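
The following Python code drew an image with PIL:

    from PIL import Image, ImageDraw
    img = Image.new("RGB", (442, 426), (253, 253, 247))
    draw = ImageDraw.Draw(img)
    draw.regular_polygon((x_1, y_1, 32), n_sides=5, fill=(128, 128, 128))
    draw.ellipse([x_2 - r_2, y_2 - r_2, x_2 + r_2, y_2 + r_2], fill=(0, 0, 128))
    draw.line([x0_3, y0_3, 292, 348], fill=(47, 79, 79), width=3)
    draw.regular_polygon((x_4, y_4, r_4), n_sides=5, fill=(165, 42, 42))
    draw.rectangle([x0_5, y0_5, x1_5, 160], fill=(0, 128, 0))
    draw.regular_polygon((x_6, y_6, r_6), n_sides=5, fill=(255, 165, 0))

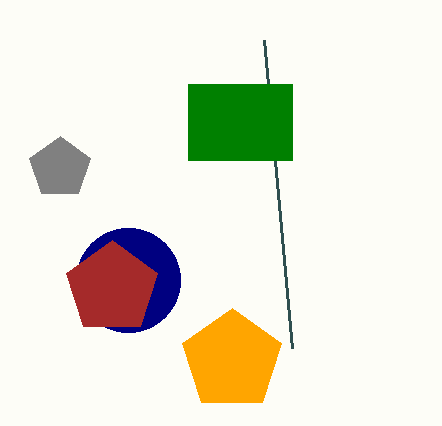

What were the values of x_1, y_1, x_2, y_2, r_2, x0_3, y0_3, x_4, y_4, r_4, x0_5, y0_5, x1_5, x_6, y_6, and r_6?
x_1 = 60; y_1 = 168; x_2 = 128; y_2 = 280; r_2 = 52; x0_3 = 264; y0_3 = 40; x_4 = 112; y_4 = 288; r_4 = 48; x0_5 = 188; y0_5 = 84; x1_5 = 292; x_6 = 232; y_6 = 360; r_6 = 52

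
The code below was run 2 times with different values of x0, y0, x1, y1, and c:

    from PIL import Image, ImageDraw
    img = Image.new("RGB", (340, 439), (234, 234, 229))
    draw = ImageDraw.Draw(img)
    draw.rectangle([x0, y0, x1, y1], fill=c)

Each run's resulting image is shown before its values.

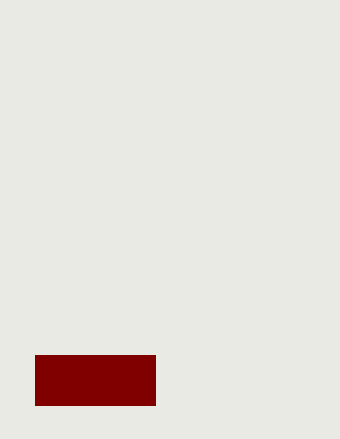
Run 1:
x0 = 35; y0 = 355; x1 = 155; y1 = 405; c = 'maroon'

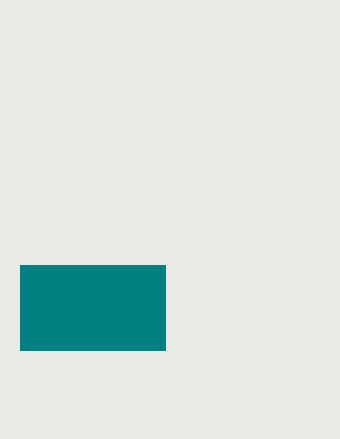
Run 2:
x0 = 20, y0 = 265, x1 = 165, y1 = 350, c = 'teal'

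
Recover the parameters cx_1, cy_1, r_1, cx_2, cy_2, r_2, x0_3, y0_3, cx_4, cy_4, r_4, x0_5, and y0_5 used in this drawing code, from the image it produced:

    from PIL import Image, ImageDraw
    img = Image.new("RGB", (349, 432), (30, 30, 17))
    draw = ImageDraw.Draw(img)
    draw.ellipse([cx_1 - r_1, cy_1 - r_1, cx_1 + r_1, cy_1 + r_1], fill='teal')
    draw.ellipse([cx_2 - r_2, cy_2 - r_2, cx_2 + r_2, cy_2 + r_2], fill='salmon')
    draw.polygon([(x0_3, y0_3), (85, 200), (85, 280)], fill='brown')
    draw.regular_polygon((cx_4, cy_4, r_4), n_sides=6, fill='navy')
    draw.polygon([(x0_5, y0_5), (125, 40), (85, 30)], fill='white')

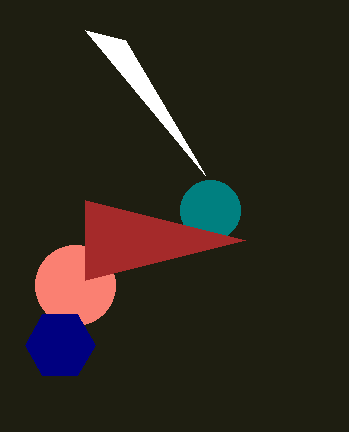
cx_1 = 210; cy_1 = 210; r_1 = 30; cx_2 = 75; cy_2 = 285; r_2 = 40; x0_3 = 245; y0_3 = 240; cx_4 = 60; cy_4 = 345; r_4 = 35; x0_5 = 205; y0_5 = 175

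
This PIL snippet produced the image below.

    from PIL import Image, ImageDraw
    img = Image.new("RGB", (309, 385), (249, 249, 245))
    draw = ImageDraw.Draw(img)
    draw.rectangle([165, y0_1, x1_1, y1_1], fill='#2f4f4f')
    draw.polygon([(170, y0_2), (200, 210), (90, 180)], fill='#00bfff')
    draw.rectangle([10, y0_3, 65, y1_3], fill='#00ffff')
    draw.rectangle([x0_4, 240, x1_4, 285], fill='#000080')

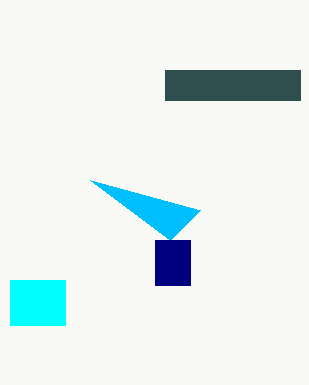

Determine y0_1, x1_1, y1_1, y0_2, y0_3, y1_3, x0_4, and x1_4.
y0_1 = 70; x1_1 = 300; y1_1 = 100; y0_2 = 240; y0_3 = 280; y1_3 = 325; x0_4 = 155; x1_4 = 190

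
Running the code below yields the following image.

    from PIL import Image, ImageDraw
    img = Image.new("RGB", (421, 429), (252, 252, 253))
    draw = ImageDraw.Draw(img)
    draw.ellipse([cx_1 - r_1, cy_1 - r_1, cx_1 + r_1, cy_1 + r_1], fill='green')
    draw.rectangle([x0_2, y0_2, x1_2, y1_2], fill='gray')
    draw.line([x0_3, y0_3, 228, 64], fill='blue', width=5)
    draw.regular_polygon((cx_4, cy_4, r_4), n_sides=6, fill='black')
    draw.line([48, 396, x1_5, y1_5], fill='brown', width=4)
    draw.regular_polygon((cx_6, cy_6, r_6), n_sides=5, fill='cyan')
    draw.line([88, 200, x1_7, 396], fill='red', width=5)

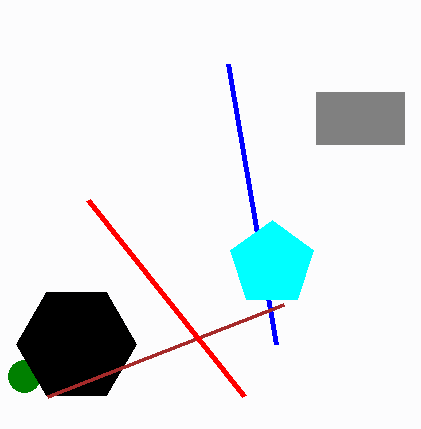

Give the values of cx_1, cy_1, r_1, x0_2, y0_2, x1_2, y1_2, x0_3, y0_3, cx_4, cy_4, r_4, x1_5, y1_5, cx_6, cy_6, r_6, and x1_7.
cx_1 = 24; cy_1 = 376; r_1 = 16; x0_2 = 316; y0_2 = 92; x1_2 = 404; y1_2 = 144; x0_3 = 276; y0_3 = 344; cx_4 = 76; cy_4 = 344; r_4 = 60; x1_5 = 284; y1_5 = 304; cx_6 = 272; cy_6 = 264; r_6 = 44; x1_7 = 244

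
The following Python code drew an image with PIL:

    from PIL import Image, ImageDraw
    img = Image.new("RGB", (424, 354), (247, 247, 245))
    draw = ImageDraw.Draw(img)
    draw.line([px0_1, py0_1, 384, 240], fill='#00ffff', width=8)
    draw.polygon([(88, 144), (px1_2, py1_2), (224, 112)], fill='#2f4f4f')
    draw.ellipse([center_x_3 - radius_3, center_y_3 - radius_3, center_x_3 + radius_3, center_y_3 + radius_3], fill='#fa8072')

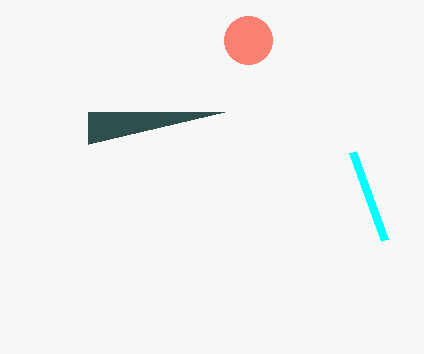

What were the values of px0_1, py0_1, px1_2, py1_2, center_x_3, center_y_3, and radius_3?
px0_1 = 352, py0_1 = 152, px1_2 = 88, py1_2 = 112, center_x_3 = 248, center_y_3 = 40, radius_3 = 24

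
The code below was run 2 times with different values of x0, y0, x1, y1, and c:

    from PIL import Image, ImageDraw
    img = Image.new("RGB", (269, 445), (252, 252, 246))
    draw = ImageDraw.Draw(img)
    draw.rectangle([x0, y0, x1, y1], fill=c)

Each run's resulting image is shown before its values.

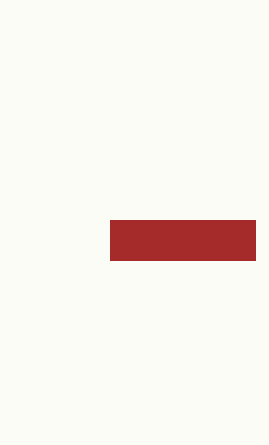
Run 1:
x0 = 110; y0 = 220; x1 = 255; y1 = 260; c = 'brown'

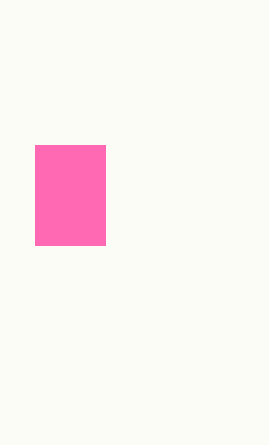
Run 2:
x0 = 35, y0 = 145, x1 = 105, y1 = 245, c = 'hotpink'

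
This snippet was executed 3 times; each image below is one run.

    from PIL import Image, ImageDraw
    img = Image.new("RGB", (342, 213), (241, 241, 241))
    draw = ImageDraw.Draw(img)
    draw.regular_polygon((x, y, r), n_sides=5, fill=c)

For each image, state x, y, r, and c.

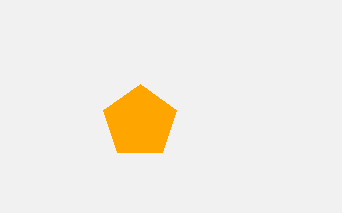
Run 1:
x = 140; y = 122; r = 38; c = 'orange'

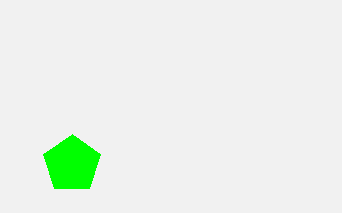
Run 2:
x = 72; y = 164; r = 30; c = 'lime'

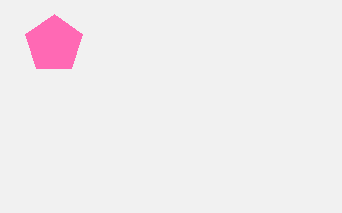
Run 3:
x = 54
y = 44
r = 30
c = 'hotpink'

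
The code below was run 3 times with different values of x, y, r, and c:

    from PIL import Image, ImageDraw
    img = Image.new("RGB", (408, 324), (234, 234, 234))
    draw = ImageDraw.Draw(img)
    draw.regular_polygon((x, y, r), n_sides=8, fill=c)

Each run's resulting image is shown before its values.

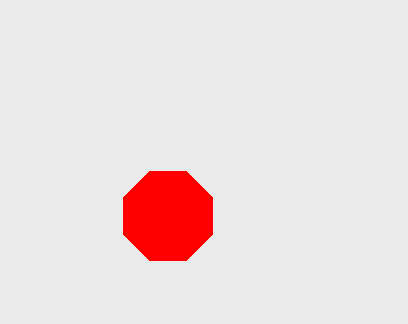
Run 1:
x = 168; y = 216; r = 48; c = 'red'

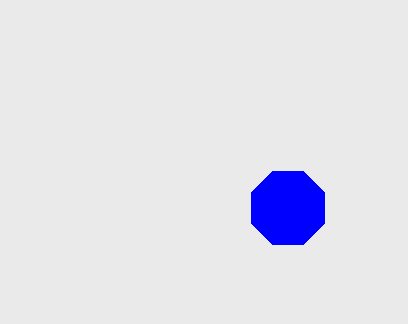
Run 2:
x = 288
y = 208
r = 40
c = 'blue'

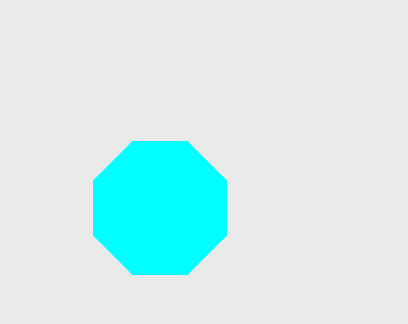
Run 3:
x = 160
y = 208
r = 72
c = 'cyan'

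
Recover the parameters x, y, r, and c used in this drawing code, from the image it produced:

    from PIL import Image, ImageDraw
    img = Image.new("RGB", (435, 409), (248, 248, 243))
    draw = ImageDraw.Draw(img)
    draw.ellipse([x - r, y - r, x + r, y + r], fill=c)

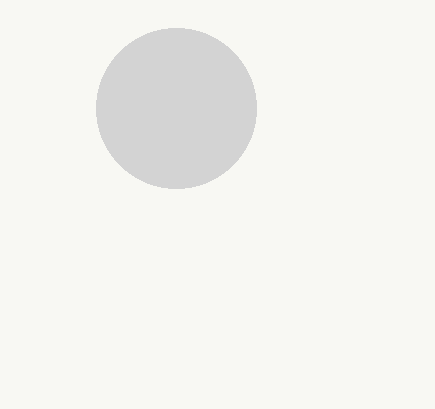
x = 176; y = 108; r = 80; c = 'lightgray'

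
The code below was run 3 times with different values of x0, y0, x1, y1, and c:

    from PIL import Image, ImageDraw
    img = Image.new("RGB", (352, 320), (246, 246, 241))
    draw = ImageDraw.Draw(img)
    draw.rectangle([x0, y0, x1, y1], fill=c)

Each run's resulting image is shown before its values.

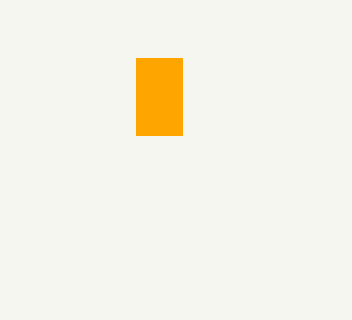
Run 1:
x0 = 136
y0 = 58
x1 = 182
y1 = 135
c = 'orange'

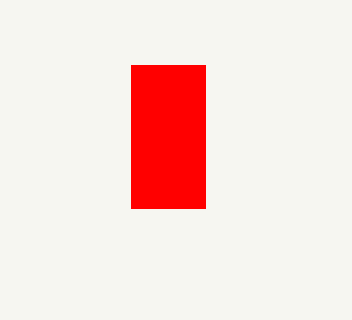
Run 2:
x0 = 131; y0 = 65; x1 = 205; y1 = 208; c = 'red'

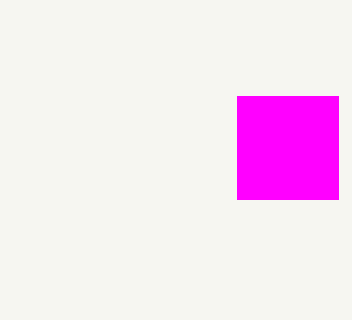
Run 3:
x0 = 237
y0 = 96
x1 = 338
y1 = 199
c = 'magenta'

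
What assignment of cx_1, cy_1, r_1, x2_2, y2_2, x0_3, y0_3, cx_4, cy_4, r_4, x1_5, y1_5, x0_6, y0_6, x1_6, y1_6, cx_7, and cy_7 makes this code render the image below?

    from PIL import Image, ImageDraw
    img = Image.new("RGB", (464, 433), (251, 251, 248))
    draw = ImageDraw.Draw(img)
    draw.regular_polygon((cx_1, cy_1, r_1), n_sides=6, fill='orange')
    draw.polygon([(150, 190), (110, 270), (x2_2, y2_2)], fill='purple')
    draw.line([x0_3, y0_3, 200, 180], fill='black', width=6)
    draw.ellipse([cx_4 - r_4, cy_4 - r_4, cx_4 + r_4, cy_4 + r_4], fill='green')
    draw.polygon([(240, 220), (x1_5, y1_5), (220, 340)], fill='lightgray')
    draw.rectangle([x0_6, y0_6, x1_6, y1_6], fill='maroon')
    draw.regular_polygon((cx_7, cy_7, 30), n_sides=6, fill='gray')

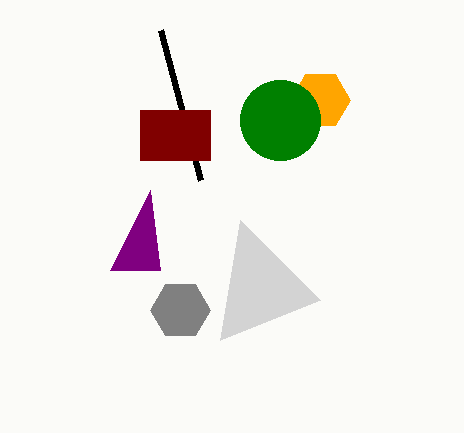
cx_1 = 320; cy_1 = 100; r_1 = 30; x2_2 = 160; y2_2 = 270; x0_3 = 160; y0_3 = 30; cx_4 = 280; cy_4 = 120; r_4 = 40; x1_5 = 320; y1_5 = 300; x0_6 = 140; y0_6 = 110; x1_6 = 210; y1_6 = 160; cx_7 = 180; cy_7 = 310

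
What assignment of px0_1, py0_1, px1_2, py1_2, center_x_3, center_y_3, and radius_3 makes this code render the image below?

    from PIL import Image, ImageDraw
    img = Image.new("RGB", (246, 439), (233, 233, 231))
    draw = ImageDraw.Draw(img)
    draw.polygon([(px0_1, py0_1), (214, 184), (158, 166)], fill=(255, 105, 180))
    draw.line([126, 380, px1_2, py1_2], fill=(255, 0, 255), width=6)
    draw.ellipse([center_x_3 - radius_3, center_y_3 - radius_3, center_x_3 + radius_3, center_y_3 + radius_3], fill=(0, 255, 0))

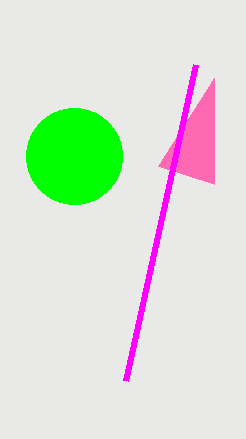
px0_1 = 214
py0_1 = 78
px1_2 = 196
py1_2 = 64
center_x_3 = 74
center_y_3 = 156
radius_3 = 48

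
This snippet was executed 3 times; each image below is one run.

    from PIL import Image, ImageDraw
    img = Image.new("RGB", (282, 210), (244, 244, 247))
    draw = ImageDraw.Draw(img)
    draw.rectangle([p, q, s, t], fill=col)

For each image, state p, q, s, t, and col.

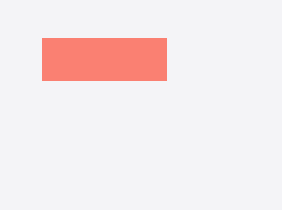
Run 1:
p = 42; q = 38; s = 166; t = 80; col = 'salmon'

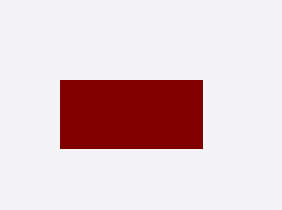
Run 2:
p = 60; q = 80; s = 202; t = 148; col = 'maroon'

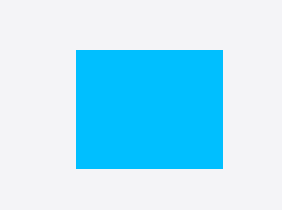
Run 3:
p = 76, q = 50, s = 222, t = 168, col = 'deepskyblue'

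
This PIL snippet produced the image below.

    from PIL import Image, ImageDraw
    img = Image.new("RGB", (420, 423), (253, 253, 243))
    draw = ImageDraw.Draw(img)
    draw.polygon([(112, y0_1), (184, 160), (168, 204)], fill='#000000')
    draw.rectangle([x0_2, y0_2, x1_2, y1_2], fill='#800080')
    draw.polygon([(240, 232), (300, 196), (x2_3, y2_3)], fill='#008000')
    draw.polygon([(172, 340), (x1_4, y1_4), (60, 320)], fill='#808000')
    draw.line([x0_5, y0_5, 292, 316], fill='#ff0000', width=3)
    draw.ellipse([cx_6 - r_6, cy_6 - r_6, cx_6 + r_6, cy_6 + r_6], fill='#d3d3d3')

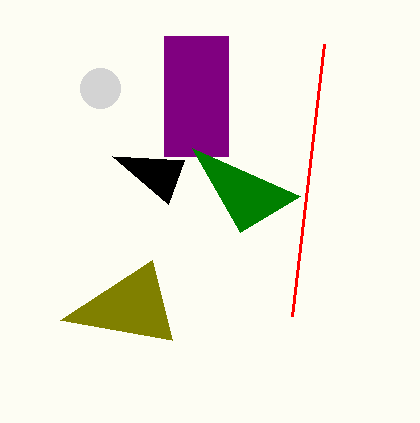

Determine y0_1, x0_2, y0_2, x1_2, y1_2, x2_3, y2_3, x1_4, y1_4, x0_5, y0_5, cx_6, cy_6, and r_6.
y0_1 = 156; x0_2 = 164; y0_2 = 36; x1_2 = 228; y1_2 = 156; x2_3 = 192; y2_3 = 148; x1_4 = 152; y1_4 = 260; x0_5 = 324; y0_5 = 44; cx_6 = 100; cy_6 = 88; r_6 = 20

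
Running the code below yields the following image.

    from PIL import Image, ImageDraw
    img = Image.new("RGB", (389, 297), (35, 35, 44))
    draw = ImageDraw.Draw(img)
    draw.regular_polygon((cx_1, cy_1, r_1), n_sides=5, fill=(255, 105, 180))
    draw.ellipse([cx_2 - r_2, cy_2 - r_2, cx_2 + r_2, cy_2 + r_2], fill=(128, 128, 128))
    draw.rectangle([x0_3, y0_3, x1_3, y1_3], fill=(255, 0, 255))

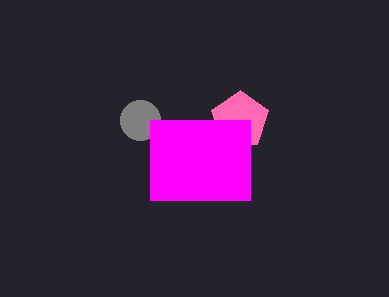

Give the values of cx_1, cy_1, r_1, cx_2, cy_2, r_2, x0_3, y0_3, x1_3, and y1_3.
cx_1 = 240; cy_1 = 120; r_1 = 30; cx_2 = 140; cy_2 = 120; r_2 = 20; x0_3 = 150; y0_3 = 120; x1_3 = 250; y1_3 = 200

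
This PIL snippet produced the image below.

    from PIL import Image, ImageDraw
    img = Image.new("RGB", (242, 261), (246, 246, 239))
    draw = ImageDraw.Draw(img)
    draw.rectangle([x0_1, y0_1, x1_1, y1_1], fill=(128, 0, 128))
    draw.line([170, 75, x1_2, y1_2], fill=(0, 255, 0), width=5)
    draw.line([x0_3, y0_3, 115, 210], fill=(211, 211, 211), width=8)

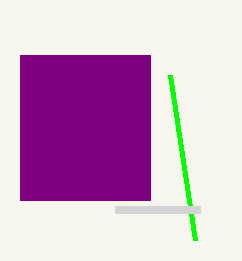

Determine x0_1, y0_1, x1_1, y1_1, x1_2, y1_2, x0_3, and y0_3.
x0_1 = 20; y0_1 = 55; x1_1 = 150; y1_1 = 200; x1_2 = 195; y1_2 = 240; x0_3 = 200; y0_3 = 210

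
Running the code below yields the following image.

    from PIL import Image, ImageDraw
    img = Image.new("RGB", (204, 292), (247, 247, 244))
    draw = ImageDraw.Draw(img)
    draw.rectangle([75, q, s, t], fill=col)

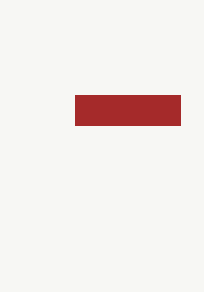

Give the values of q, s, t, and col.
q = 95, s = 180, t = 125, col = 'brown'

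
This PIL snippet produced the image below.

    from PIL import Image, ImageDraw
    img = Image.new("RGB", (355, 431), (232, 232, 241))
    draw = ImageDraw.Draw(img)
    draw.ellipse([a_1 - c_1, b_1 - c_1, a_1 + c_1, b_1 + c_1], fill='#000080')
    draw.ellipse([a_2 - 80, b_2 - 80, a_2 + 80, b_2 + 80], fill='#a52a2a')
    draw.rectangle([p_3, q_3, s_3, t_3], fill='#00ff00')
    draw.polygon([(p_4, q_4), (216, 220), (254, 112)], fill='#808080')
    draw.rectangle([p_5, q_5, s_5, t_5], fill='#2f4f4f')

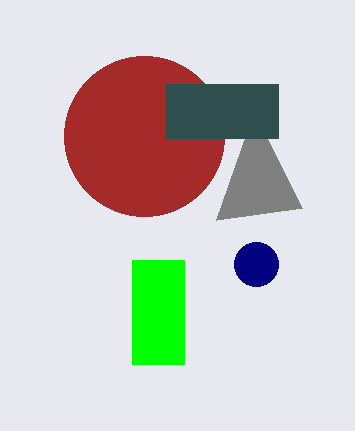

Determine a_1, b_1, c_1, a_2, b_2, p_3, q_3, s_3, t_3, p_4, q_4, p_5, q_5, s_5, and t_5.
a_1 = 256, b_1 = 264, c_1 = 22, a_2 = 144, b_2 = 136, p_3 = 132, q_3 = 260, s_3 = 184, t_3 = 364, p_4 = 302, q_4 = 208, p_5 = 166, q_5 = 84, s_5 = 278, t_5 = 138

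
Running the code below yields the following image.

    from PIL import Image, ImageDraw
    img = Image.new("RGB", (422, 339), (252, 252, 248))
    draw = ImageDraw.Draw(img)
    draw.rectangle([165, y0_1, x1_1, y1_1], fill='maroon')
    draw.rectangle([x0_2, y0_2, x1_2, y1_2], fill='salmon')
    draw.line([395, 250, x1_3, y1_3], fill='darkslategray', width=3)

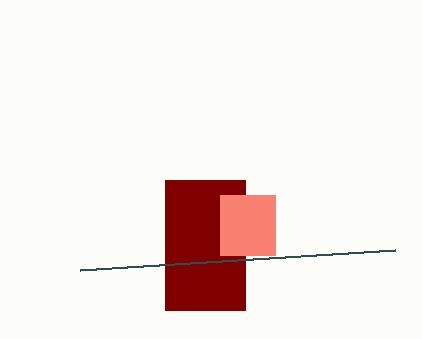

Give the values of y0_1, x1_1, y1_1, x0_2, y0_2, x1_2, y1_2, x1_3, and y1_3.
y0_1 = 180
x1_1 = 245
y1_1 = 310
x0_2 = 220
y0_2 = 195
x1_2 = 275
y1_2 = 255
x1_3 = 80
y1_3 = 270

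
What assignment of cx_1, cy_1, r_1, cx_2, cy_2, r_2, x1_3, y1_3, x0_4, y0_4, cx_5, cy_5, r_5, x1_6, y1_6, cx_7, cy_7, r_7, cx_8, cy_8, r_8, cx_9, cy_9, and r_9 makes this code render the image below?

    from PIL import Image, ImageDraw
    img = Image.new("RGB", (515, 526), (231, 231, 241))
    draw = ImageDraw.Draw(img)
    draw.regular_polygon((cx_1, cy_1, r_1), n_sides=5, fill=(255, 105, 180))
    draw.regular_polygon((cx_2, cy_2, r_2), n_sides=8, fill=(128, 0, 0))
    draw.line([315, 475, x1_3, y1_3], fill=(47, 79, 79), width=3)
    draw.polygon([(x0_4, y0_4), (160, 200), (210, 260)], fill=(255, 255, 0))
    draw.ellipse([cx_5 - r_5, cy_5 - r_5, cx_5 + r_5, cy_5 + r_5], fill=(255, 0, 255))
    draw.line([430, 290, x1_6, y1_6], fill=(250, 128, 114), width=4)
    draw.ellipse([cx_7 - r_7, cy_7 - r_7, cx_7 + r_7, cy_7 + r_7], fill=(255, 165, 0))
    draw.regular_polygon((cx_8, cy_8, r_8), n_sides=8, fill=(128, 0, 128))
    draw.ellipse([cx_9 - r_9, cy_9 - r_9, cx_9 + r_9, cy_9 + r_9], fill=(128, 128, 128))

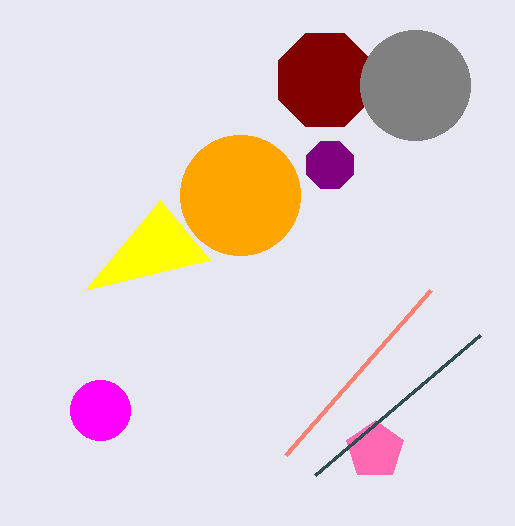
cx_1 = 375, cy_1 = 450, r_1 = 30, cx_2 = 325, cy_2 = 80, r_2 = 50, x1_3 = 480, y1_3 = 335, x0_4 = 85, y0_4 = 290, cx_5 = 100, cy_5 = 410, r_5 = 30, x1_6 = 285, y1_6 = 455, cx_7 = 240, cy_7 = 195, r_7 = 60, cx_8 = 330, cy_8 = 165, r_8 = 25, cx_9 = 415, cy_9 = 85, r_9 = 55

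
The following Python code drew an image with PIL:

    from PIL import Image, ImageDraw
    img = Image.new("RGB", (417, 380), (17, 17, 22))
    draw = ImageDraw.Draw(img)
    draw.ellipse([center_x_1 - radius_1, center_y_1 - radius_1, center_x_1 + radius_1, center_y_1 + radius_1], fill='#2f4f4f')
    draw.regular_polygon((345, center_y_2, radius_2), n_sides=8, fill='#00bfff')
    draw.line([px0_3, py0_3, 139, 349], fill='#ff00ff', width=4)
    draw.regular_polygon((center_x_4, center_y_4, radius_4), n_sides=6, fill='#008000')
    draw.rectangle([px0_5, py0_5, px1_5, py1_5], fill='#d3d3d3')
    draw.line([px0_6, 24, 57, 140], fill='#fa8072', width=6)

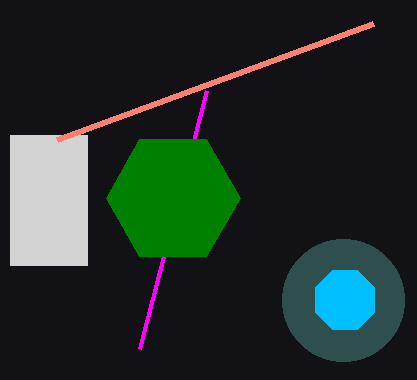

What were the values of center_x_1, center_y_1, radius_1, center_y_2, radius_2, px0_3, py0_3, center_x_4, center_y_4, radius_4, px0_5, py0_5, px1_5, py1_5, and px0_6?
center_x_1 = 343, center_y_1 = 300, radius_1 = 61, center_y_2 = 300, radius_2 = 32, px0_3 = 206, py0_3 = 91, center_x_4 = 173, center_y_4 = 198, radius_4 = 67, px0_5 = 10, py0_5 = 135, px1_5 = 87, py1_5 = 265, px0_6 = 373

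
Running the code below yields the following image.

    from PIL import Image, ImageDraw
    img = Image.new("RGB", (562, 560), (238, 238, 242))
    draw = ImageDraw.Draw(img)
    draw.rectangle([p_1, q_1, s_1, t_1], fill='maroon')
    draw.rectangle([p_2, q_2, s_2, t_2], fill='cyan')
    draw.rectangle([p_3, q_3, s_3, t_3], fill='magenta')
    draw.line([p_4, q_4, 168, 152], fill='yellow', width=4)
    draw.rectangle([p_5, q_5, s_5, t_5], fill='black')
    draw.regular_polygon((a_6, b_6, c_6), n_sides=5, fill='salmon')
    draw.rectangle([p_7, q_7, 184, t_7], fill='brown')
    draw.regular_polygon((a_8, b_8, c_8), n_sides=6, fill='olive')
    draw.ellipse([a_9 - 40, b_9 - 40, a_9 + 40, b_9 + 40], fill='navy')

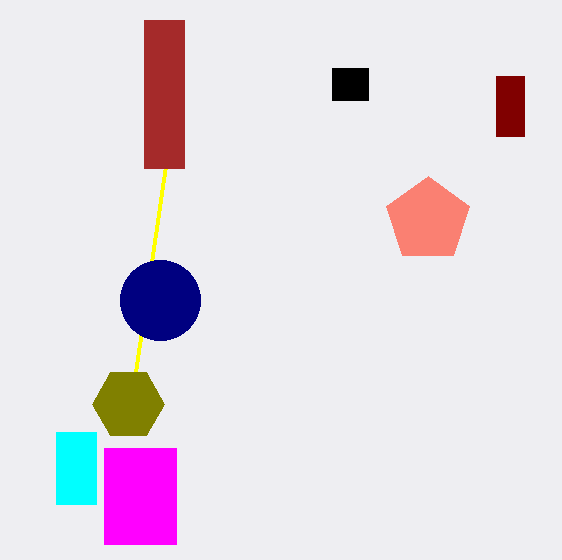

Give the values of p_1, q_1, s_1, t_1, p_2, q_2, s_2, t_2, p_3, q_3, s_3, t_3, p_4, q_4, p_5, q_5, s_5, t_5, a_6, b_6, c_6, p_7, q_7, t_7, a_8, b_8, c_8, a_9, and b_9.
p_1 = 496; q_1 = 76; s_1 = 524; t_1 = 136; p_2 = 56; q_2 = 432; s_2 = 96; t_2 = 504; p_3 = 104; q_3 = 448; s_3 = 176; t_3 = 544; p_4 = 136; q_4 = 372; p_5 = 332; q_5 = 68; s_5 = 368; t_5 = 100; a_6 = 428; b_6 = 220; c_6 = 44; p_7 = 144; q_7 = 20; t_7 = 168; a_8 = 128; b_8 = 404; c_8 = 36; a_9 = 160; b_9 = 300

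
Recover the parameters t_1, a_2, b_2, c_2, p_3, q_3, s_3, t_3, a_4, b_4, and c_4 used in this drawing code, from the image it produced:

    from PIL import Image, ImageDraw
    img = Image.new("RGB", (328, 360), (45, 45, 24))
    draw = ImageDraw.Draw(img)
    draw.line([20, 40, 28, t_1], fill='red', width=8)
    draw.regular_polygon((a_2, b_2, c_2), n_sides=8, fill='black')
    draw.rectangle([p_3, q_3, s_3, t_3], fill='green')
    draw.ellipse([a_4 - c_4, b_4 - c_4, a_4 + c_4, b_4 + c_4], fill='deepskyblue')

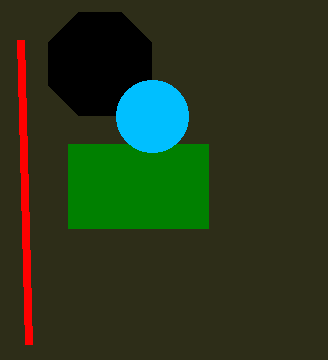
t_1 = 344
a_2 = 100
b_2 = 64
c_2 = 56
p_3 = 68
q_3 = 144
s_3 = 208
t_3 = 228
a_4 = 152
b_4 = 116
c_4 = 36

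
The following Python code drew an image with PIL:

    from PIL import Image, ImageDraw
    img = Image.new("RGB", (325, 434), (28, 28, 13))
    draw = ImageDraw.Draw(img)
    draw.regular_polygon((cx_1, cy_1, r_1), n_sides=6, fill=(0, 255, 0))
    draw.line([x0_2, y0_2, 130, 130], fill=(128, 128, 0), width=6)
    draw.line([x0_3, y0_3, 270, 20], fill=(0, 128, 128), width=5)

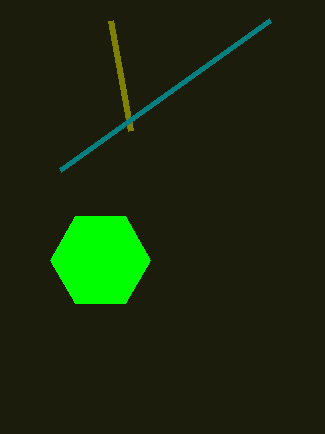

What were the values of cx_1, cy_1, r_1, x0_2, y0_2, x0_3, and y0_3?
cx_1 = 100
cy_1 = 260
r_1 = 50
x0_2 = 110
y0_2 = 20
x0_3 = 60
y0_3 = 170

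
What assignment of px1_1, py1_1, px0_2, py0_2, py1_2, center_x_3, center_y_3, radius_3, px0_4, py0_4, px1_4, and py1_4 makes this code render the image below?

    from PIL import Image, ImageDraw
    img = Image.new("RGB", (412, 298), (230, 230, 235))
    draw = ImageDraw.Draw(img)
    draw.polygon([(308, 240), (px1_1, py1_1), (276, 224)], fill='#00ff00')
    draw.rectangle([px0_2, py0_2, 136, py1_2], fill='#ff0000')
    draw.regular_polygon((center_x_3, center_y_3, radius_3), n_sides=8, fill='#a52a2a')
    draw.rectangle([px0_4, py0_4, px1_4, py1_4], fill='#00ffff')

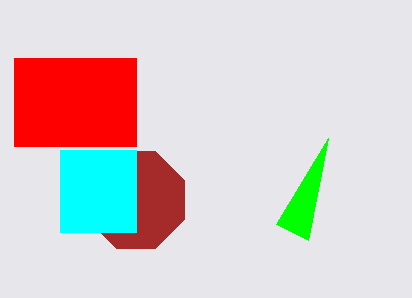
px1_1 = 328
py1_1 = 138
px0_2 = 14
py0_2 = 58
py1_2 = 146
center_x_3 = 136
center_y_3 = 200
radius_3 = 52
px0_4 = 60
py0_4 = 150
px1_4 = 136
py1_4 = 232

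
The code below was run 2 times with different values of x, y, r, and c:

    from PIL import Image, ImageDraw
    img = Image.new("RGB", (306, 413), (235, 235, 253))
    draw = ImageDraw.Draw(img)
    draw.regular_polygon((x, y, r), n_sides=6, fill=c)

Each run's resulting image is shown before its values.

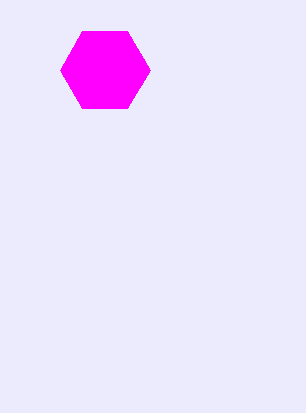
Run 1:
x = 105
y = 70
r = 45
c = 'magenta'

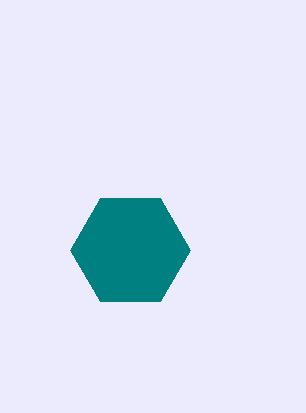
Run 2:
x = 130, y = 250, r = 60, c = 'teal'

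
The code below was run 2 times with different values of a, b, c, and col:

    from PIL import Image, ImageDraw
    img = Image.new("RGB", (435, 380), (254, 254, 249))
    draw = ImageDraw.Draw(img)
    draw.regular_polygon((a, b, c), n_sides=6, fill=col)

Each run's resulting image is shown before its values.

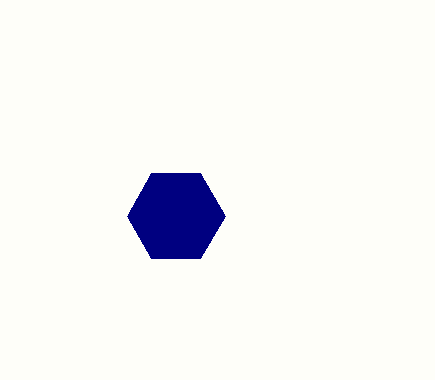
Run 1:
a = 176
b = 216
c = 49
col = 'navy'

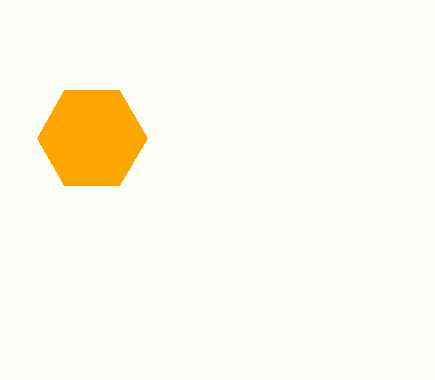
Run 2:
a = 92; b = 138; c = 55; col = 'orange'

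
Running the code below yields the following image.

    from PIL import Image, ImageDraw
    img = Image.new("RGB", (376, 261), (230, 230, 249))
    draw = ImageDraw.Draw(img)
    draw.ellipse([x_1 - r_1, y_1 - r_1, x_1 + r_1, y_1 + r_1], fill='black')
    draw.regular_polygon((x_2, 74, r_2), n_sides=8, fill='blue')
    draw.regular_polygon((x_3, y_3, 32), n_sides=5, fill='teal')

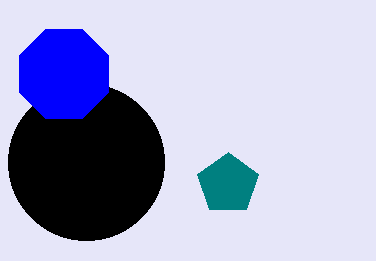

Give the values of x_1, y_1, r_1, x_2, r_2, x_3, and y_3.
x_1 = 86, y_1 = 162, r_1 = 78, x_2 = 64, r_2 = 48, x_3 = 228, y_3 = 184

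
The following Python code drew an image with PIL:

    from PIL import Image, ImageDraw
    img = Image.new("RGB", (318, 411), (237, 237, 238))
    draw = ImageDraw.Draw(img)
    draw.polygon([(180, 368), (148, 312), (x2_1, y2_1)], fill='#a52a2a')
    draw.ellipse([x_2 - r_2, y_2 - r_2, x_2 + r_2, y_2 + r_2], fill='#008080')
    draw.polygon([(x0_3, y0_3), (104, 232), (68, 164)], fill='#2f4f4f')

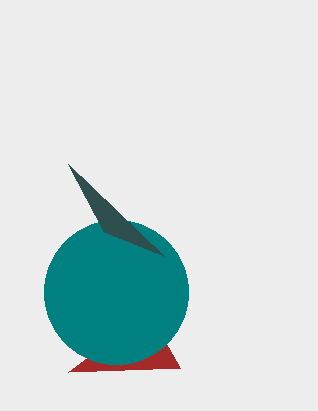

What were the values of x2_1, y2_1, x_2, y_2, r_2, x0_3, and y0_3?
x2_1 = 68
y2_1 = 372
x_2 = 116
y_2 = 292
r_2 = 72
x0_3 = 164
y0_3 = 256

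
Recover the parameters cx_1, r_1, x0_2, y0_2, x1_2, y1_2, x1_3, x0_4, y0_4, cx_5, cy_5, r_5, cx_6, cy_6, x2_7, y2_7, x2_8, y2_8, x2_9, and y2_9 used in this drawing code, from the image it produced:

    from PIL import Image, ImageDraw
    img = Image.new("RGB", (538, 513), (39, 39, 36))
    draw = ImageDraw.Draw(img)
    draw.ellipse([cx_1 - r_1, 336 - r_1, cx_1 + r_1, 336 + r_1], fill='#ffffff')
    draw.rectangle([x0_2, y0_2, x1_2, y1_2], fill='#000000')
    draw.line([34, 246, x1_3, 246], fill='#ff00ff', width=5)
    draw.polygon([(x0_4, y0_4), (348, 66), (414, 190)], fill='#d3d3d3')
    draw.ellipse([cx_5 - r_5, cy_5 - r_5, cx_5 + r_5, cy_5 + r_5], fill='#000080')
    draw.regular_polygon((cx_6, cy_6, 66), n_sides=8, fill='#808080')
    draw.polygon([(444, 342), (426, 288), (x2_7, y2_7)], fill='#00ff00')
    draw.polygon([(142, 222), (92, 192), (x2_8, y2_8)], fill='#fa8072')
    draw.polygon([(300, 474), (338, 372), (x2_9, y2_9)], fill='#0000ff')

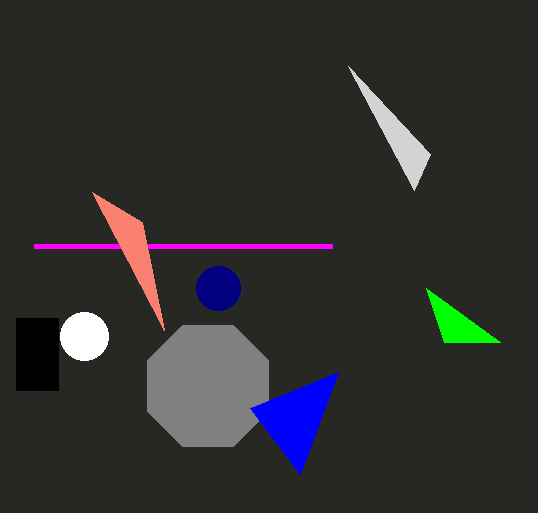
cx_1 = 84, r_1 = 24, x0_2 = 16, y0_2 = 318, x1_2 = 58, y1_2 = 390, x1_3 = 332, x0_4 = 430, y0_4 = 154, cx_5 = 218, cy_5 = 288, r_5 = 22, cx_6 = 208, cy_6 = 386, x2_7 = 500, y2_7 = 342, x2_8 = 164, y2_8 = 330, x2_9 = 250, y2_9 = 408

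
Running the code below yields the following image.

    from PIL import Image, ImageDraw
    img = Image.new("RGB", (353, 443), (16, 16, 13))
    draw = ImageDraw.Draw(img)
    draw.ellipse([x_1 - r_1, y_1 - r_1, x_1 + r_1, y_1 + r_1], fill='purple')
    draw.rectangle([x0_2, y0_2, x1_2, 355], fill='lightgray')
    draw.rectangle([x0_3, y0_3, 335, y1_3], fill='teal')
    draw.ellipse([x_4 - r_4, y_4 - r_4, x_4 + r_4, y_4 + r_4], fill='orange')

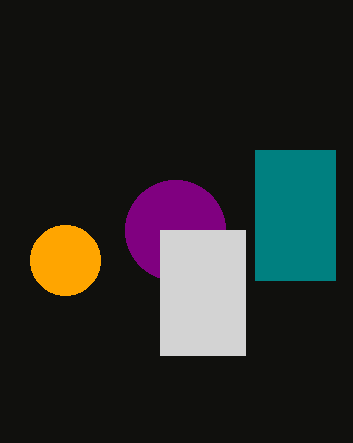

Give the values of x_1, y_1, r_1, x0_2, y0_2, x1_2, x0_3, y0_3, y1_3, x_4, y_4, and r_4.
x_1 = 175, y_1 = 230, r_1 = 50, x0_2 = 160, y0_2 = 230, x1_2 = 245, x0_3 = 255, y0_3 = 150, y1_3 = 280, x_4 = 65, y_4 = 260, r_4 = 35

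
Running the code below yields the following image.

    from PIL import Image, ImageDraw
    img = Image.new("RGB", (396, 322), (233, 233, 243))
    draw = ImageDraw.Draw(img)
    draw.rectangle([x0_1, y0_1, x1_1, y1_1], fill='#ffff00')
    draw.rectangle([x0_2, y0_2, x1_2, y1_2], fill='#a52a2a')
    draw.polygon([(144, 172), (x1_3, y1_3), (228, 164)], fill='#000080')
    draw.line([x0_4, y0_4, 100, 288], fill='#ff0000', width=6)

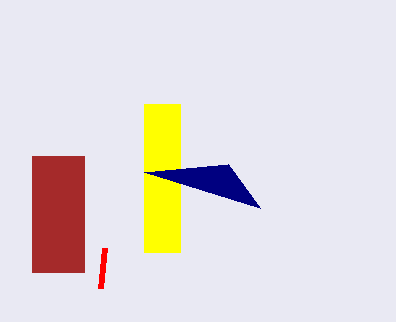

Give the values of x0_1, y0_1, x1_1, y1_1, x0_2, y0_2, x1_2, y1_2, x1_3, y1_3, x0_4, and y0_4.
x0_1 = 144; y0_1 = 104; x1_1 = 180; y1_1 = 252; x0_2 = 32; y0_2 = 156; x1_2 = 84; y1_2 = 272; x1_3 = 260; y1_3 = 208; x0_4 = 104; y0_4 = 248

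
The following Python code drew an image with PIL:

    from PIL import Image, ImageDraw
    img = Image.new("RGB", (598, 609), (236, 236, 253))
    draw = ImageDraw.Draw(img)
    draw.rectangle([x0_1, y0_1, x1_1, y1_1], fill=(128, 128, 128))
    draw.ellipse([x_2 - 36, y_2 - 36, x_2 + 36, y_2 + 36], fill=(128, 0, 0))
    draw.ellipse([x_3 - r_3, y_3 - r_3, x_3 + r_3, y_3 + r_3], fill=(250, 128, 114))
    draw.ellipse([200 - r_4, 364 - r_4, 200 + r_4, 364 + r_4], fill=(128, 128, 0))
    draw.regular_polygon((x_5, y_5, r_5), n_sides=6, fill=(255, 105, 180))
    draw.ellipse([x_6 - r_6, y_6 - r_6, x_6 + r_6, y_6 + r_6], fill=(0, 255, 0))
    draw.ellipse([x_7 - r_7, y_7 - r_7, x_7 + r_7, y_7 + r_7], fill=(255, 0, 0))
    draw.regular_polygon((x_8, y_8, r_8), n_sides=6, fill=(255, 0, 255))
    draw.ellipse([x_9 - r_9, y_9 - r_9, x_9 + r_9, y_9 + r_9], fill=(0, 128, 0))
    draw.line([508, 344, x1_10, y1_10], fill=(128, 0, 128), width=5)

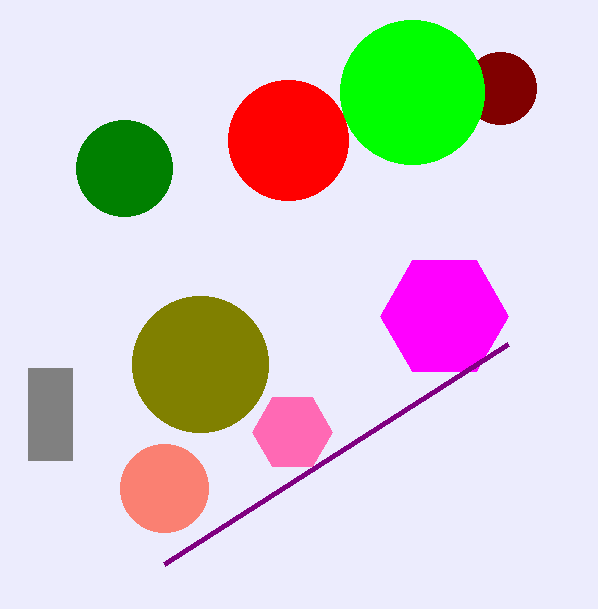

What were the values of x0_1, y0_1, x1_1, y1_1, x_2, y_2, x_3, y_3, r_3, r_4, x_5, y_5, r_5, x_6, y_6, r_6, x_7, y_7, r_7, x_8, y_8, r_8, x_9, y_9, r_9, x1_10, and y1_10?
x0_1 = 28; y0_1 = 368; x1_1 = 72; y1_1 = 460; x_2 = 500; y_2 = 88; x_3 = 164; y_3 = 488; r_3 = 44; r_4 = 68; x_5 = 292; y_5 = 432; r_5 = 40; x_6 = 412; y_6 = 92; r_6 = 72; x_7 = 288; y_7 = 140; r_7 = 60; x_8 = 444; y_8 = 316; r_8 = 64; x_9 = 124; y_9 = 168; r_9 = 48; x1_10 = 164; y1_10 = 564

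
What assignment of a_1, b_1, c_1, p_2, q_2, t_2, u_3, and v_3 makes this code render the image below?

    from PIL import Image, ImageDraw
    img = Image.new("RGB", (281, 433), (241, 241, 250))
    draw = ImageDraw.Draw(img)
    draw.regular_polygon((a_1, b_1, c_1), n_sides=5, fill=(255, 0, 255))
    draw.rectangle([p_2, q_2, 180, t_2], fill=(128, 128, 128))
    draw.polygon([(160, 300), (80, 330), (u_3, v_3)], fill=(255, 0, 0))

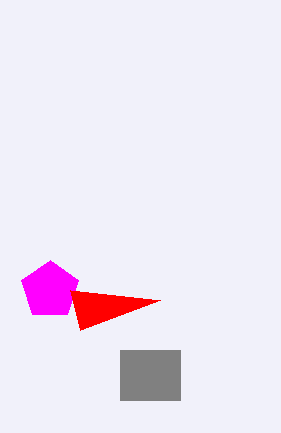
a_1 = 50, b_1 = 290, c_1 = 30, p_2 = 120, q_2 = 350, t_2 = 400, u_3 = 70, v_3 = 290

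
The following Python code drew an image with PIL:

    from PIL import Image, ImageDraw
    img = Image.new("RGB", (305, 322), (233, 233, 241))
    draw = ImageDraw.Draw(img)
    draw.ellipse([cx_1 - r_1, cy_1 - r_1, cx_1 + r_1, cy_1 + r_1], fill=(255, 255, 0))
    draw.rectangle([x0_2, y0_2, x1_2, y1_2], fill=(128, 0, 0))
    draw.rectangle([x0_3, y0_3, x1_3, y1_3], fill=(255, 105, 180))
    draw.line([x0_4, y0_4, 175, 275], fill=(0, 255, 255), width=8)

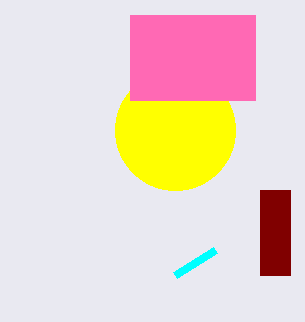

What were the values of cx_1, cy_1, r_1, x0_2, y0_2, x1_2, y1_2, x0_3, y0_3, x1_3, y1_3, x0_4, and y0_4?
cx_1 = 175
cy_1 = 130
r_1 = 60
x0_2 = 260
y0_2 = 190
x1_2 = 290
y1_2 = 275
x0_3 = 130
y0_3 = 15
x1_3 = 255
y1_3 = 100
x0_4 = 215
y0_4 = 250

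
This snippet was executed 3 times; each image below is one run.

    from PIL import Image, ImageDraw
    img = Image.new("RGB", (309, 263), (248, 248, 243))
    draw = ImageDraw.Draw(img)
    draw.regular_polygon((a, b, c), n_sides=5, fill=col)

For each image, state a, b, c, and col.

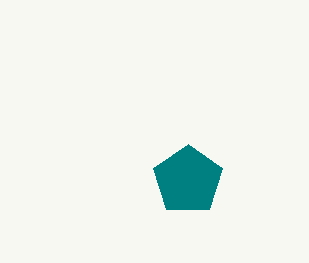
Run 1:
a = 188; b = 180; c = 36; col = 'teal'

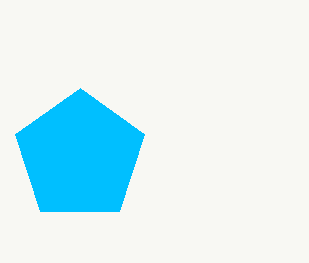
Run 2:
a = 80
b = 156
c = 68
col = 'deepskyblue'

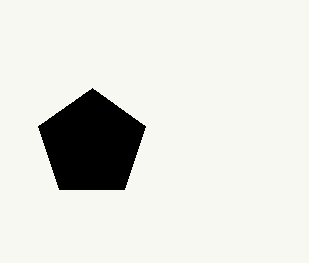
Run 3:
a = 92
b = 144
c = 56
col = 'black'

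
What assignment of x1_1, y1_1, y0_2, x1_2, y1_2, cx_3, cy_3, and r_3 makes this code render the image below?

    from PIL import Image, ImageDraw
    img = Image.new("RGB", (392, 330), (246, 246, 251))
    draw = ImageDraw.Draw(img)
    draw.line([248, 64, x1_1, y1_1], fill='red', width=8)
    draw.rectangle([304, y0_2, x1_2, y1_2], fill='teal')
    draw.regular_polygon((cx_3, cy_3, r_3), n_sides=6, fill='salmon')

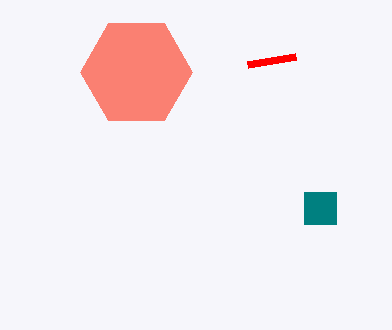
x1_1 = 296
y1_1 = 56
y0_2 = 192
x1_2 = 336
y1_2 = 224
cx_3 = 136
cy_3 = 72
r_3 = 56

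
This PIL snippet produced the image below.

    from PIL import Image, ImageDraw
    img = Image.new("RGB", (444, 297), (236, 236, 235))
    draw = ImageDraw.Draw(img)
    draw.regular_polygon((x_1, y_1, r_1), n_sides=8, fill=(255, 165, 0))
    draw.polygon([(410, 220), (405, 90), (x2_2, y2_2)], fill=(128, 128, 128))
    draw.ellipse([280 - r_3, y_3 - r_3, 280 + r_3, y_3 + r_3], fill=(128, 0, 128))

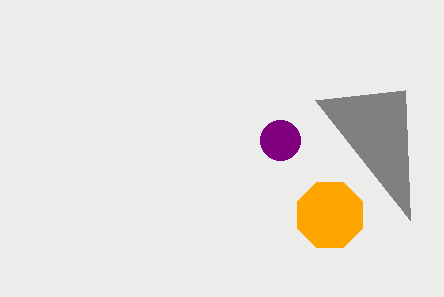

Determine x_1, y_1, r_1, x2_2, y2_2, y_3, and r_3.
x_1 = 330; y_1 = 215; r_1 = 35; x2_2 = 315; y2_2 = 100; y_3 = 140; r_3 = 20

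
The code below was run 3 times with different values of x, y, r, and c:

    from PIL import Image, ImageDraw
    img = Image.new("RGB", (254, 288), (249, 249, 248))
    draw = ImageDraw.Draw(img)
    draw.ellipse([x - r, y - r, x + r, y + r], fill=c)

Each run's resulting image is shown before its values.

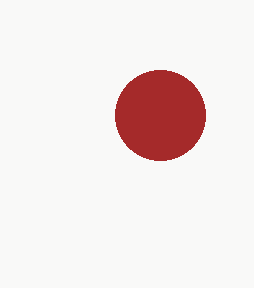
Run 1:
x = 160
y = 115
r = 45
c = 'brown'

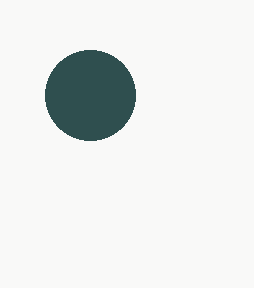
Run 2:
x = 90, y = 95, r = 45, c = 'darkslategray'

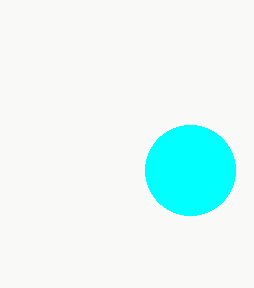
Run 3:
x = 190; y = 170; r = 45; c = 'cyan'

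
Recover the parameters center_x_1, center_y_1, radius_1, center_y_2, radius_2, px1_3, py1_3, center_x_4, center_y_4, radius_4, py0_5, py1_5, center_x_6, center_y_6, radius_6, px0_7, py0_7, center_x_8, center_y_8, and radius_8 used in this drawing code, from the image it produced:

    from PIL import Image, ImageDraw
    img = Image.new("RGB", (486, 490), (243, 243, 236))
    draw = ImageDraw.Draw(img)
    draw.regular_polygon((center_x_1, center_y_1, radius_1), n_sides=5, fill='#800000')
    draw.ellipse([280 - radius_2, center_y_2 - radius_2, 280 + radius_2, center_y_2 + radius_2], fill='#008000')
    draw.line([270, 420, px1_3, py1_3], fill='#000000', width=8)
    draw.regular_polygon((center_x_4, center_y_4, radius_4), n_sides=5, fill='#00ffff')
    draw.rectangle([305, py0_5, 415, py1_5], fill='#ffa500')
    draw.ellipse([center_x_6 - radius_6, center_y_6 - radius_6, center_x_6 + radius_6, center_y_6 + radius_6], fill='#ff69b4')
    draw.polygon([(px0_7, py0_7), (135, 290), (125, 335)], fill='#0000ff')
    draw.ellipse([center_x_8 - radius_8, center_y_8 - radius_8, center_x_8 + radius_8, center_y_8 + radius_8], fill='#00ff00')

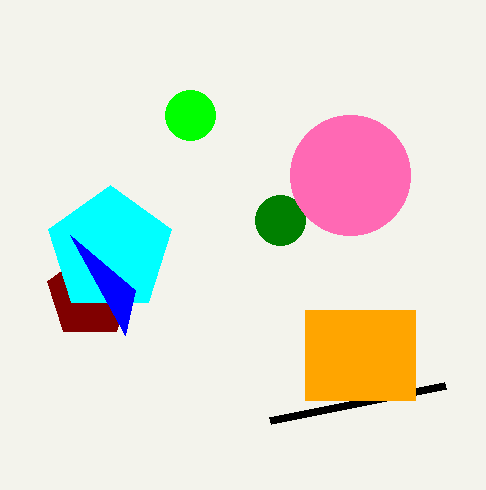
center_x_1 = 90; center_y_1 = 295; radius_1 = 45; center_y_2 = 220; radius_2 = 25; px1_3 = 445; py1_3 = 385; center_x_4 = 110; center_y_4 = 250; radius_4 = 65; py0_5 = 310; py1_5 = 400; center_x_6 = 350; center_y_6 = 175; radius_6 = 60; px0_7 = 70; py0_7 = 235; center_x_8 = 190; center_y_8 = 115; radius_8 = 25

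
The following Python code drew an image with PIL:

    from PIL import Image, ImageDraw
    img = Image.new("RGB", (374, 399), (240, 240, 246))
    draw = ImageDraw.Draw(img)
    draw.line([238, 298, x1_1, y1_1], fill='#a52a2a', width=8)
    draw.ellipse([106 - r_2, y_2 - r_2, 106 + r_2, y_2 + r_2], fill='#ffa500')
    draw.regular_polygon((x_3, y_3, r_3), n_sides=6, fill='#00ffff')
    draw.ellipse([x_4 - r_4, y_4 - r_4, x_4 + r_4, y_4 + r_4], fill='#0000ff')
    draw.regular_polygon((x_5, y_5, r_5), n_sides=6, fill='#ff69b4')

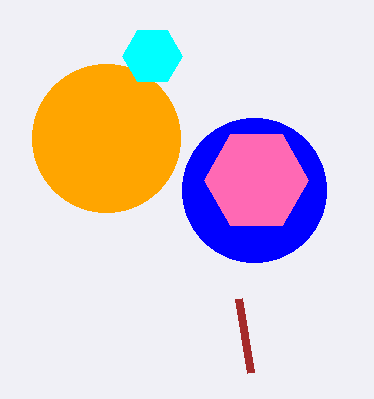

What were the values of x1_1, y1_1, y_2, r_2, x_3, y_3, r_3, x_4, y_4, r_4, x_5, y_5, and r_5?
x1_1 = 250; y1_1 = 372; y_2 = 138; r_2 = 74; x_3 = 152; y_3 = 56; r_3 = 30; x_4 = 254; y_4 = 190; r_4 = 72; x_5 = 256; y_5 = 180; r_5 = 52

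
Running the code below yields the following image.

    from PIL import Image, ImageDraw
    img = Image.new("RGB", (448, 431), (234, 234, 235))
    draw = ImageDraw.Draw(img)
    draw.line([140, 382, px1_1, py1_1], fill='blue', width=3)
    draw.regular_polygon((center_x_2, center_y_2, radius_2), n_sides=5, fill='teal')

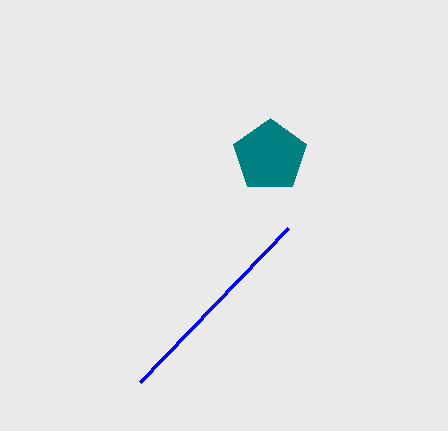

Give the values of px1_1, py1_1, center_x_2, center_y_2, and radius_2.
px1_1 = 288; py1_1 = 228; center_x_2 = 270; center_y_2 = 156; radius_2 = 38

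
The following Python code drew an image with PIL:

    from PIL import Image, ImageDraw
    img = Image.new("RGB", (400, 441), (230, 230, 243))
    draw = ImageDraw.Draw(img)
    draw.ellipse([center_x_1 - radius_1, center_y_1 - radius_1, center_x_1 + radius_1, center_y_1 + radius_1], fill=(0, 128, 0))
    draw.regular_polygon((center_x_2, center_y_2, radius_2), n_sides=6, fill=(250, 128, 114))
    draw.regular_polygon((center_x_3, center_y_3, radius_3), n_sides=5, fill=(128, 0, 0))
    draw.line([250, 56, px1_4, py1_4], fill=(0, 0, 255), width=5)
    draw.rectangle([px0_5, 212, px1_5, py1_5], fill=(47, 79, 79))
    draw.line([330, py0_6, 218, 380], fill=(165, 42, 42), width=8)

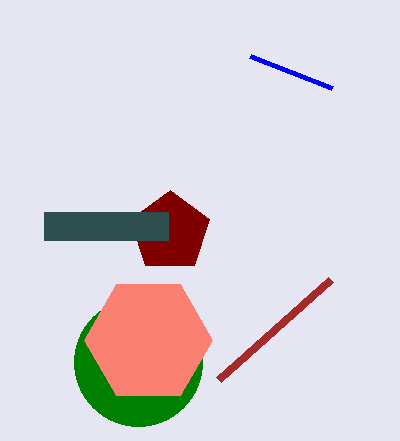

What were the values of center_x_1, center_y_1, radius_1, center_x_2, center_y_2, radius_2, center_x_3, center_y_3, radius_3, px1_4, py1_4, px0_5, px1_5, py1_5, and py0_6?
center_x_1 = 138
center_y_1 = 362
radius_1 = 64
center_x_2 = 148
center_y_2 = 340
radius_2 = 64
center_x_3 = 170
center_y_3 = 232
radius_3 = 42
px1_4 = 332
py1_4 = 88
px0_5 = 44
px1_5 = 168
py1_5 = 240
py0_6 = 280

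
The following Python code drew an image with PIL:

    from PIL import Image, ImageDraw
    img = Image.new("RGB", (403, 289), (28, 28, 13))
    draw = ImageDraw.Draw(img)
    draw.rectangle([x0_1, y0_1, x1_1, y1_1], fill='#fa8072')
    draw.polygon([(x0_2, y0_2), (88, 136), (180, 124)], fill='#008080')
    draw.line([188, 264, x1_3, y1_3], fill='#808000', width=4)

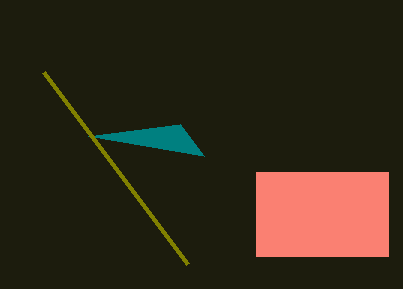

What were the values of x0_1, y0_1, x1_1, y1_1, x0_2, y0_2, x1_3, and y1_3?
x0_1 = 256, y0_1 = 172, x1_1 = 388, y1_1 = 256, x0_2 = 204, y0_2 = 156, x1_3 = 44, y1_3 = 72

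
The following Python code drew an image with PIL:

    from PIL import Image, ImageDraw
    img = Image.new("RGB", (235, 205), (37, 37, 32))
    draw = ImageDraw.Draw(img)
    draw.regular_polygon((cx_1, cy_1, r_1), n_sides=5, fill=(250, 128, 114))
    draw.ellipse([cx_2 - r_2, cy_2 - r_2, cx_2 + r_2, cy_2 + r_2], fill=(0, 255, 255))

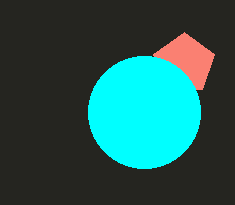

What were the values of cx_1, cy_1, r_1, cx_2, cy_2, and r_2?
cx_1 = 184; cy_1 = 64; r_1 = 32; cx_2 = 144; cy_2 = 112; r_2 = 56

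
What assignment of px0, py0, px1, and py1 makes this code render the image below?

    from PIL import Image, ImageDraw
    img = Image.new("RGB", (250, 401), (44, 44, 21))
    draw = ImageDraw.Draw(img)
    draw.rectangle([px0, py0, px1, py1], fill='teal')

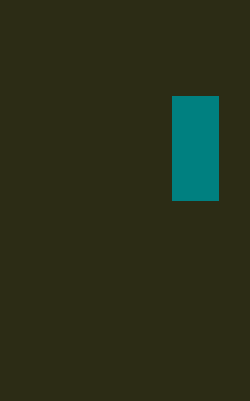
px0 = 172; py0 = 96; px1 = 218; py1 = 200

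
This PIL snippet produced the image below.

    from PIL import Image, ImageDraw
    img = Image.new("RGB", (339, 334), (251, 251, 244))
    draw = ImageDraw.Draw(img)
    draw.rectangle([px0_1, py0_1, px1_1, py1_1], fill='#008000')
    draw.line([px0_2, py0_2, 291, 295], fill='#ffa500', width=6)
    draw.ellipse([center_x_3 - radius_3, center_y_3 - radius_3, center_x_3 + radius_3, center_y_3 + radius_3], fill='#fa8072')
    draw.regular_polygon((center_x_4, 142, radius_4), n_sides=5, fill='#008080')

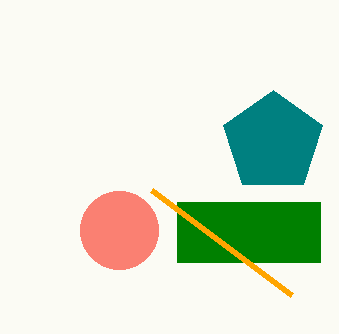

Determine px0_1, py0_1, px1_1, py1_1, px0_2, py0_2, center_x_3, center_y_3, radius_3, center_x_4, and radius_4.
px0_1 = 177
py0_1 = 202
px1_1 = 320
py1_1 = 262
px0_2 = 151
py0_2 = 190
center_x_3 = 119
center_y_3 = 230
radius_3 = 39
center_x_4 = 273
radius_4 = 52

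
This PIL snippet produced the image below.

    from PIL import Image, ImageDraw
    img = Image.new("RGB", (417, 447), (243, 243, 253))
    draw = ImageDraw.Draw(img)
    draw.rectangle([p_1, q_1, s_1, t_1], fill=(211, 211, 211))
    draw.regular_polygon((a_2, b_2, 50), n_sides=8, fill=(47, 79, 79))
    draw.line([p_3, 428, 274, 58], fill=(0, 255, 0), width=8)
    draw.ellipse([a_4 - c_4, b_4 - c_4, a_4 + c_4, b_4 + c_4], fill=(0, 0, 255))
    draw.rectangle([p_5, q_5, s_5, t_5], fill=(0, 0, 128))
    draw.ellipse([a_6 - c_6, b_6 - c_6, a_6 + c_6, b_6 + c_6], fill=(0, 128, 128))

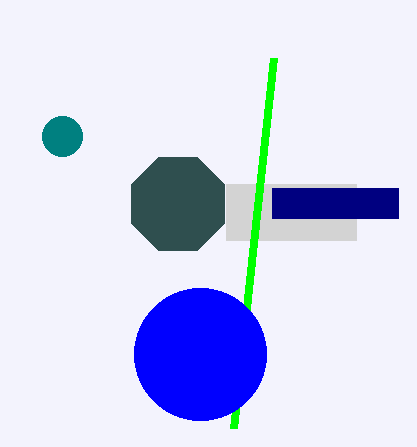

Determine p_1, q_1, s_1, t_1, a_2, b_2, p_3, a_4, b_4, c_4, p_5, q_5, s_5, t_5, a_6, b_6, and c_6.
p_1 = 226; q_1 = 184; s_1 = 356; t_1 = 240; a_2 = 178; b_2 = 204; p_3 = 234; a_4 = 200; b_4 = 354; c_4 = 66; p_5 = 272; q_5 = 188; s_5 = 398; t_5 = 218; a_6 = 62; b_6 = 136; c_6 = 20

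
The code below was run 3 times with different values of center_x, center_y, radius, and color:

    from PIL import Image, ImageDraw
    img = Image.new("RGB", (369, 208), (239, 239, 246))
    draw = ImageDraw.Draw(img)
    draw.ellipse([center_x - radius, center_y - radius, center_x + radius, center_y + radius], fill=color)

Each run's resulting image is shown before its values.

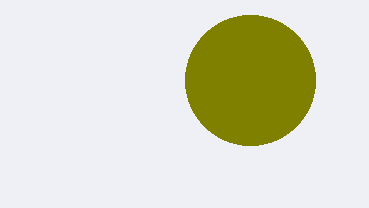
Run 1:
center_x = 250
center_y = 80
radius = 65
color = 'olive'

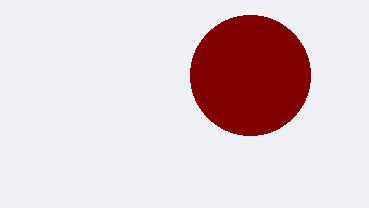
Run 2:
center_x = 250, center_y = 75, radius = 60, color = 'maroon'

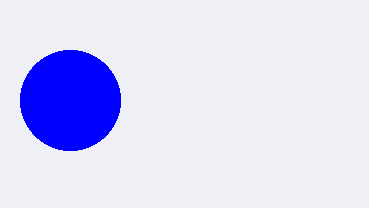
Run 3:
center_x = 70; center_y = 100; radius = 50; color = 'blue'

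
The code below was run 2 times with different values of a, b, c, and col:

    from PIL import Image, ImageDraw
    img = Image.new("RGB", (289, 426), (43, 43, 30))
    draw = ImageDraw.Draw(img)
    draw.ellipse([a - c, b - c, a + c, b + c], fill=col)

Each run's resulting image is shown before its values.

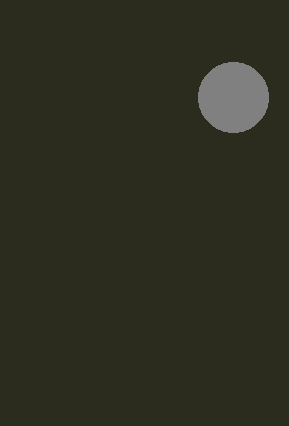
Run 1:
a = 233, b = 97, c = 35, col = 'gray'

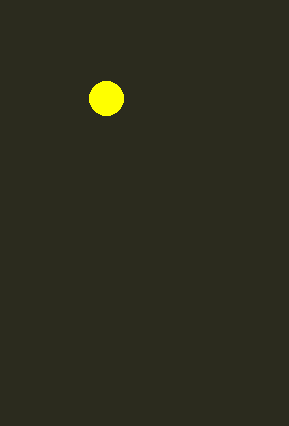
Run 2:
a = 106, b = 98, c = 17, col = 'yellow'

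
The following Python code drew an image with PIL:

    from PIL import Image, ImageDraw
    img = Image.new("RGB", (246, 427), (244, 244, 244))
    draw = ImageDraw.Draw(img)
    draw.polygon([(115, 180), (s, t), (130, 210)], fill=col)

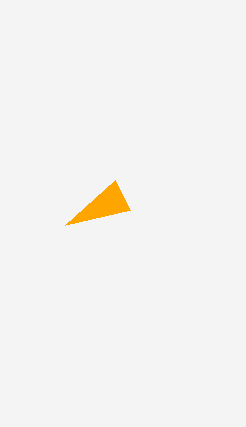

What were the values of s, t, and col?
s = 65, t = 225, col = 'orange'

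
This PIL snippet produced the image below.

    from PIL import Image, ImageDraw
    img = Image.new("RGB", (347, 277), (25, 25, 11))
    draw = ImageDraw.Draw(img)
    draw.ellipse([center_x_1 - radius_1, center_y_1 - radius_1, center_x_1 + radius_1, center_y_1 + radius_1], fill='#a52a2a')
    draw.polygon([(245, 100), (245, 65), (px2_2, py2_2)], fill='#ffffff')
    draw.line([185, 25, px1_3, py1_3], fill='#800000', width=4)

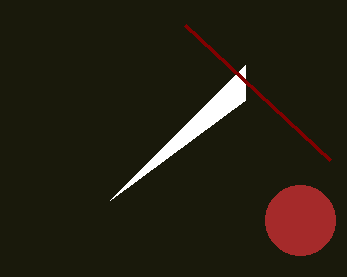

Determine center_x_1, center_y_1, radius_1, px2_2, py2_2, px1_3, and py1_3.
center_x_1 = 300; center_y_1 = 220; radius_1 = 35; px2_2 = 110; py2_2 = 200; px1_3 = 330; py1_3 = 160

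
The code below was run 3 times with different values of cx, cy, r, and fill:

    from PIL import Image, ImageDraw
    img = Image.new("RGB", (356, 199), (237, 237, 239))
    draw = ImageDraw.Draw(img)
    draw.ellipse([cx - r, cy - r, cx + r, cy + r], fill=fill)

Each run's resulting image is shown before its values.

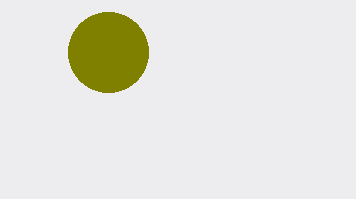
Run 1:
cx = 108; cy = 52; r = 40; fill = 'olive'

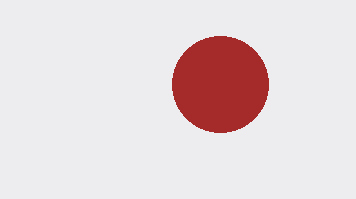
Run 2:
cx = 220; cy = 84; r = 48; fill = 'brown'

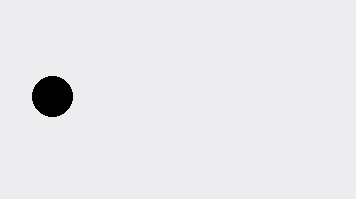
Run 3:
cx = 52
cy = 96
r = 20
fill = 'black'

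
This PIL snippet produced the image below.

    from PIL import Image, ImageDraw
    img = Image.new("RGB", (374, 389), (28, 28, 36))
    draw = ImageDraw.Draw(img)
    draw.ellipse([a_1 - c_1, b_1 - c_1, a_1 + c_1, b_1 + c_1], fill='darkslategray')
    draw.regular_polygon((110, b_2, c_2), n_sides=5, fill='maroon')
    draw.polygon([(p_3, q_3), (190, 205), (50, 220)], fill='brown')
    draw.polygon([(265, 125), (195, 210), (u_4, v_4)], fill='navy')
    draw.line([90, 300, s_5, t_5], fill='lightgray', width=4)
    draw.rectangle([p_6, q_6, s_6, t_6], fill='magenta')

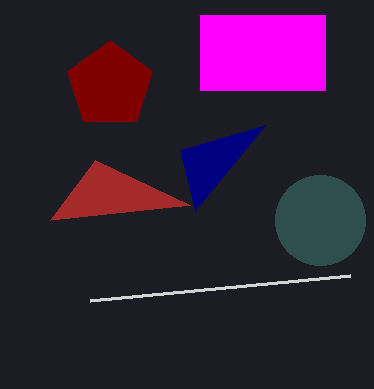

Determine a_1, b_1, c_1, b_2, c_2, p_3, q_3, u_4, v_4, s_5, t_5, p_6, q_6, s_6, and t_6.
a_1 = 320, b_1 = 220, c_1 = 45, b_2 = 85, c_2 = 45, p_3 = 95, q_3 = 160, u_4 = 180, v_4 = 150, s_5 = 350, t_5 = 275, p_6 = 200, q_6 = 15, s_6 = 325, t_6 = 90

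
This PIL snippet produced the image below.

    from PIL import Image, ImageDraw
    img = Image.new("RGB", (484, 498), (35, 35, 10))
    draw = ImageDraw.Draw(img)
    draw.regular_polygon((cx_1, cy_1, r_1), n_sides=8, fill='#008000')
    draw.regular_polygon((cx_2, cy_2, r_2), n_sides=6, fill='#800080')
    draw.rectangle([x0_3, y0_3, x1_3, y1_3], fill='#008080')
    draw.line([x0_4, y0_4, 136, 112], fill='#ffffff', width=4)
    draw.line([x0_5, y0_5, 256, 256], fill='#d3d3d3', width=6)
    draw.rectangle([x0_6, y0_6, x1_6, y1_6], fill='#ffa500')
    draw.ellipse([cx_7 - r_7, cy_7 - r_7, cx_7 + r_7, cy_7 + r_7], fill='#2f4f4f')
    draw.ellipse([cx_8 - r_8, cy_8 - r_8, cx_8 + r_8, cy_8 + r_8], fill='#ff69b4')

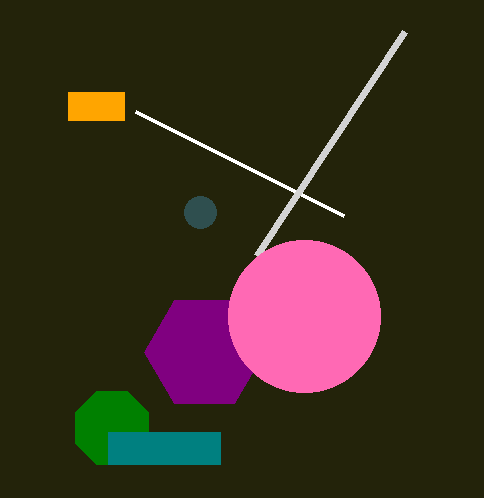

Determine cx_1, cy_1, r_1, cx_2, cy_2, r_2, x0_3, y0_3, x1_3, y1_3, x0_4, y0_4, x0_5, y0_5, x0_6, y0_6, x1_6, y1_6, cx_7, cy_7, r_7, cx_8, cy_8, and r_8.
cx_1 = 112
cy_1 = 428
r_1 = 40
cx_2 = 204
cy_2 = 352
r_2 = 60
x0_3 = 108
y0_3 = 432
x1_3 = 220
y1_3 = 464
x0_4 = 344
y0_4 = 216
x0_5 = 404
y0_5 = 32
x0_6 = 68
y0_6 = 92
x1_6 = 124
y1_6 = 120
cx_7 = 200
cy_7 = 212
r_7 = 16
cx_8 = 304
cy_8 = 316
r_8 = 76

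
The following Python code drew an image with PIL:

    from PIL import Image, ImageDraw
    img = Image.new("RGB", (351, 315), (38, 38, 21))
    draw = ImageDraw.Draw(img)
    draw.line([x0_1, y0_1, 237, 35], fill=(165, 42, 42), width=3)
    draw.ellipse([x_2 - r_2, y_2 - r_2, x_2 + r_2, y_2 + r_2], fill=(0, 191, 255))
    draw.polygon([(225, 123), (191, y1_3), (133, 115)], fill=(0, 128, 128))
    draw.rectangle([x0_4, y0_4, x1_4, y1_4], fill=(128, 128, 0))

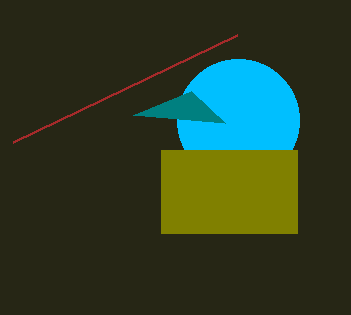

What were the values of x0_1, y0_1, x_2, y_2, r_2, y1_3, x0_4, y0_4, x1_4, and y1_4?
x0_1 = 13
y0_1 = 142
x_2 = 238
y_2 = 120
r_2 = 61
y1_3 = 91
x0_4 = 161
y0_4 = 150
x1_4 = 297
y1_4 = 233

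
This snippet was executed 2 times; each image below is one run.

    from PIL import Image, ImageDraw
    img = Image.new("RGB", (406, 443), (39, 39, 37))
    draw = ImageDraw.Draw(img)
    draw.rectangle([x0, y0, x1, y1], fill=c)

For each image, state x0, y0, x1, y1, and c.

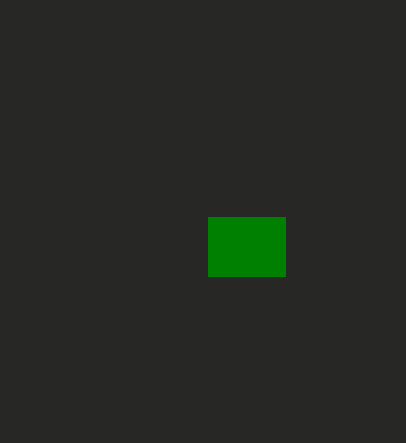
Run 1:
x0 = 208
y0 = 217
x1 = 285
y1 = 276
c = 'green'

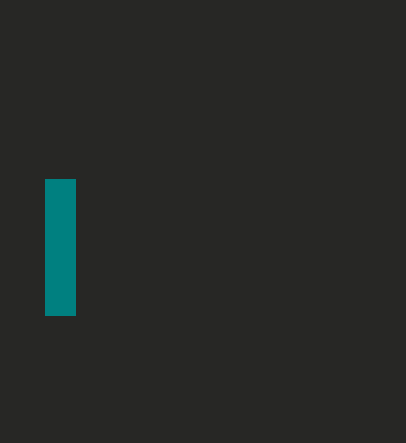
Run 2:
x0 = 45, y0 = 179, x1 = 75, y1 = 315, c = 'teal'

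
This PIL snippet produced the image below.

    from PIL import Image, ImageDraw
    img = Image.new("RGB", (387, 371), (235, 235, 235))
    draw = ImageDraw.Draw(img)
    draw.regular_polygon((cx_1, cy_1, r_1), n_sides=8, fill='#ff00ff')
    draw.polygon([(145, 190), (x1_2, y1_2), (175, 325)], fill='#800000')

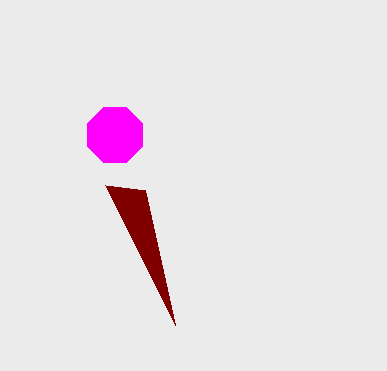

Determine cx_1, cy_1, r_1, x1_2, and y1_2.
cx_1 = 115; cy_1 = 135; r_1 = 30; x1_2 = 105; y1_2 = 185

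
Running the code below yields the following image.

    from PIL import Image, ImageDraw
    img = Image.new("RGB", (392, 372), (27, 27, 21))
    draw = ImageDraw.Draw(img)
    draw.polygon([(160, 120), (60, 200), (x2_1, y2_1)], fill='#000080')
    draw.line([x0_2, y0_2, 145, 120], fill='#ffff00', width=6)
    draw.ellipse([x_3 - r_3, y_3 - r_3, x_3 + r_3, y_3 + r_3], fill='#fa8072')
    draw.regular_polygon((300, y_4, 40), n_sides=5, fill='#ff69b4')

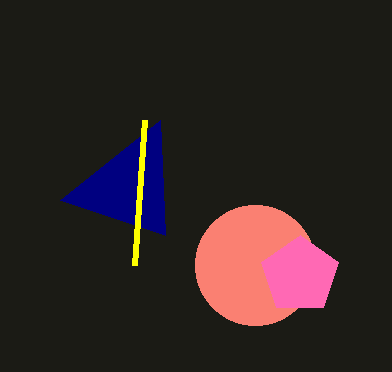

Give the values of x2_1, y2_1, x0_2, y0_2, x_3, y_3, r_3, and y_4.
x2_1 = 165, y2_1 = 235, x0_2 = 135, y0_2 = 265, x_3 = 255, y_3 = 265, r_3 = 60, y_4 = 275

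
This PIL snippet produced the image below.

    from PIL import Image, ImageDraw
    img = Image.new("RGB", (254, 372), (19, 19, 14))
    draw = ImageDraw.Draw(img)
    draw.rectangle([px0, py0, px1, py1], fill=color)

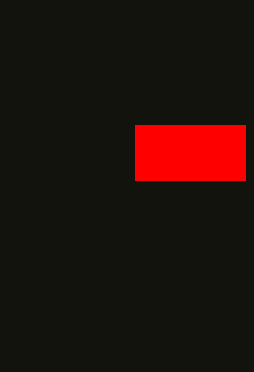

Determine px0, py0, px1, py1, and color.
px0 = 135; py0 = 125; px1 = 245; py1 = 180; color = 'red'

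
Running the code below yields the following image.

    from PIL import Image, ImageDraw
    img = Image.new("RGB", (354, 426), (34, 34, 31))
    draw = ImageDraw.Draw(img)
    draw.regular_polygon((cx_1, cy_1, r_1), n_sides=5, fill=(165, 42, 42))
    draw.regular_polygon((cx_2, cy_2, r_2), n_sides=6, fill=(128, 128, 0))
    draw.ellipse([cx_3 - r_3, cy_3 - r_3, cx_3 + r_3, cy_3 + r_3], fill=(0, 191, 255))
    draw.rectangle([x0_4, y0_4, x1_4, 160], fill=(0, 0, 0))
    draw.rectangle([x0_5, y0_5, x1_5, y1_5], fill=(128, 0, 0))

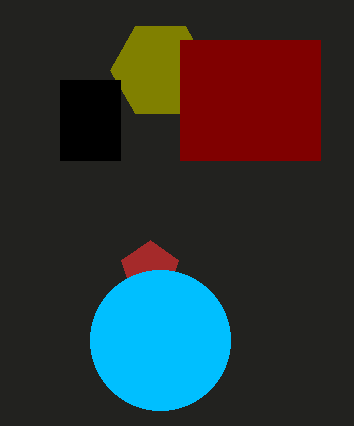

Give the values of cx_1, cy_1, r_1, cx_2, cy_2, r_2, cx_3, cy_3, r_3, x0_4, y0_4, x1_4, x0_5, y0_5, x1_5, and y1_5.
cx_1 = 150
cy_1 = 270
r_1 = 30
cx_2 = 160
cy_2 = 70
r_2 = 50
cx_3 = 160
cy_3 = 340
r_3 = 70
x0_4 = 60
y0_4 = 80
x1_4 = 120
x0_5 = 180
y0_5 = 40
x1_5 = 320
y1_5 = 160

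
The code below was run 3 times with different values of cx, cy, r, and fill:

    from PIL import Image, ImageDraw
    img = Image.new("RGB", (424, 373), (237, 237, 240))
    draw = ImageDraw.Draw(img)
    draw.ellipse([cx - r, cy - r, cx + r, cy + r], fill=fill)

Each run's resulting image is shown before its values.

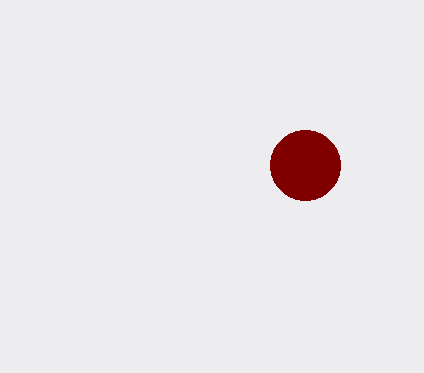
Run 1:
cx = 305, cy = 165, r = 35, fill = 'maroon'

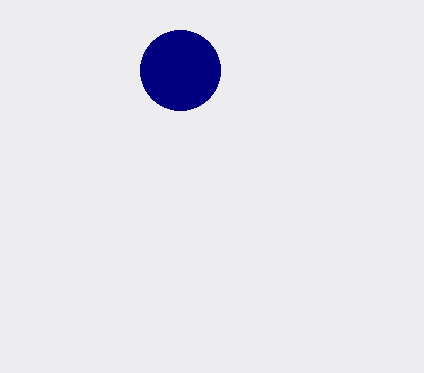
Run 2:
cx = 180
cy = 70
r = 40
fill = 'navy'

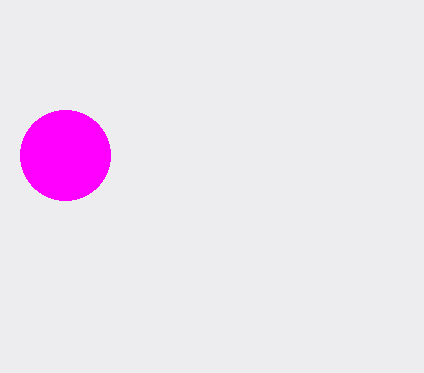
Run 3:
cx = 65, cy = 155, r = 45, fill = 'magenta'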